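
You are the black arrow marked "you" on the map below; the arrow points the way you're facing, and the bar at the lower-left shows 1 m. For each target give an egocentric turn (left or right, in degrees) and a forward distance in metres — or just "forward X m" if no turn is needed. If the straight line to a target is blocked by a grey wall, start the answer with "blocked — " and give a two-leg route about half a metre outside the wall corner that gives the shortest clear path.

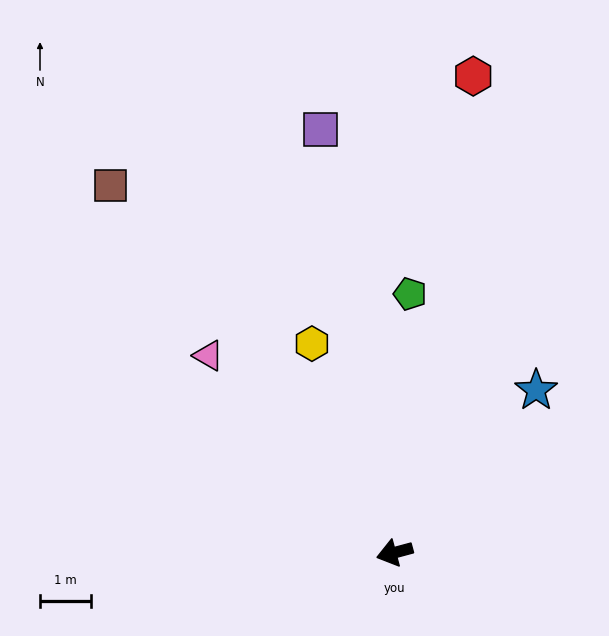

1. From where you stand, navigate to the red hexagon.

turn right 114°, forward 9.5 m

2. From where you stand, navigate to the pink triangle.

turn right 62°, forward 5.3 m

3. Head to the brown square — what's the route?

turn right 67°, forward 9.1 m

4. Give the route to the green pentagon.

turn right 108°, forward 5.1 m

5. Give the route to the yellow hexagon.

turn right 83°, forward 4.4 m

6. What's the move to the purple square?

turn right 95°, forward 8.4 m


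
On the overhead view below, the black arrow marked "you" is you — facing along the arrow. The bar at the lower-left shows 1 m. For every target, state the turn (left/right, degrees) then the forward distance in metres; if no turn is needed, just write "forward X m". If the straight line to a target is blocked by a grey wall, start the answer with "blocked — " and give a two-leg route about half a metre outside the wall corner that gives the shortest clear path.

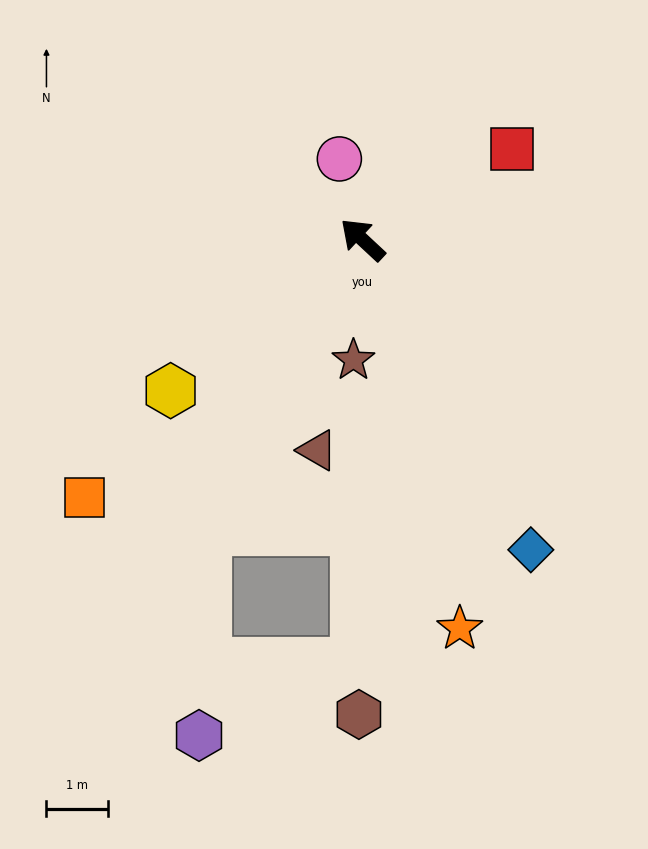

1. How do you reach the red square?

turn right 106°, forward 2.8 m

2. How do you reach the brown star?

turn left 129°, forward 1.9 m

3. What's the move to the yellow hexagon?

turn left 81°, forward 3.9 m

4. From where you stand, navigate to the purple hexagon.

blocked — turn left 104°, forward 5.3 m, then turn left 27°, forward 3.3 m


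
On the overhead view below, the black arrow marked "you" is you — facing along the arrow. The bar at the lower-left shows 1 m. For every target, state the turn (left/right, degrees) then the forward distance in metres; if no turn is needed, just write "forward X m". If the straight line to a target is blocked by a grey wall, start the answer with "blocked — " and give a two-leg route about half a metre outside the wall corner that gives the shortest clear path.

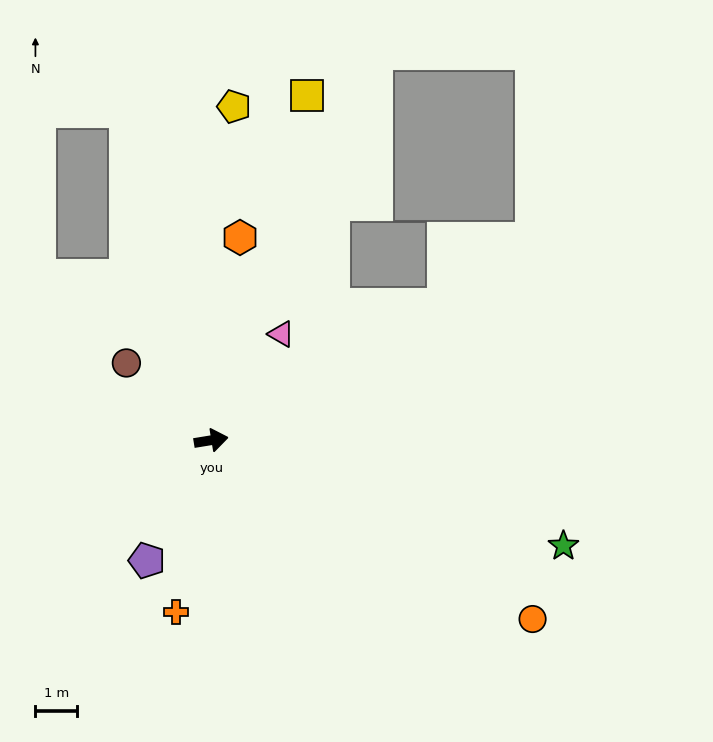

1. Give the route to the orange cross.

turn right 111°, forward 4.2 m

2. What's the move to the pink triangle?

turn left 47°, forward 3.1 m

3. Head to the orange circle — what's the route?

turn right 38°, forward 8.8 m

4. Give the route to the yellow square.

turn left 65°, forward 8.6 m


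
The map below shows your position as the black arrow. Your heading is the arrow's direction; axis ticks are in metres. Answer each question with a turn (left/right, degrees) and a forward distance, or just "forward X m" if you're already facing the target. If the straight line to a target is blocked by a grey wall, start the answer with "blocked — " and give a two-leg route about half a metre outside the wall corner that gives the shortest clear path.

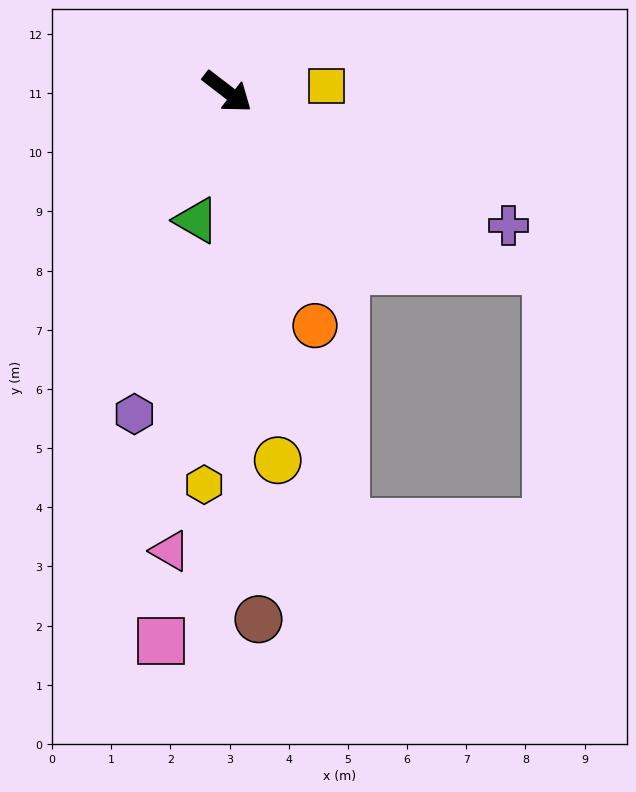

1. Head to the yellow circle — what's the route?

turn right 45°, forward 6.3 m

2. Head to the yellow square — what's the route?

turn left 41°, forward 1.7 m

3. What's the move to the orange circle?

turn right 32°, forward 4.2 m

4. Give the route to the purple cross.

turn left 12°, forward 5.3 m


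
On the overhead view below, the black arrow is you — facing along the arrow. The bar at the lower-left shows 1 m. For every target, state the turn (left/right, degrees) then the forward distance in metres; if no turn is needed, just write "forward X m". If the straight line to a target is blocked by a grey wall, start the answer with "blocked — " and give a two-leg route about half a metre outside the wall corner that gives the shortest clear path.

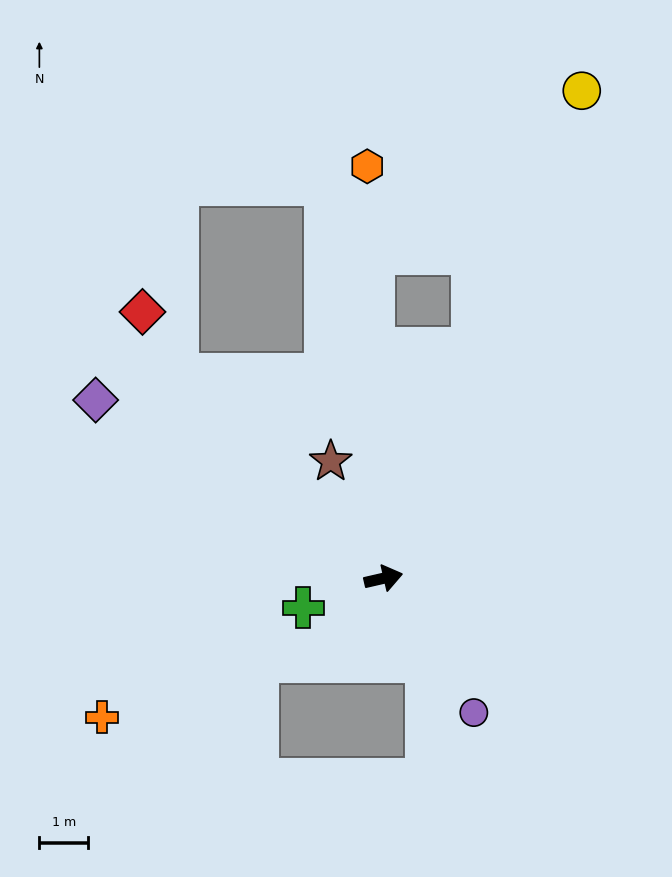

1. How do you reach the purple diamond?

turn left 135°, forward 6.9 m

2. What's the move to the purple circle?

turn right 69°, forward 3.3 m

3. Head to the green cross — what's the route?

turn right 173°, forward 1.7 m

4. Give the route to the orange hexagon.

turn left 79°, forward 8.4 m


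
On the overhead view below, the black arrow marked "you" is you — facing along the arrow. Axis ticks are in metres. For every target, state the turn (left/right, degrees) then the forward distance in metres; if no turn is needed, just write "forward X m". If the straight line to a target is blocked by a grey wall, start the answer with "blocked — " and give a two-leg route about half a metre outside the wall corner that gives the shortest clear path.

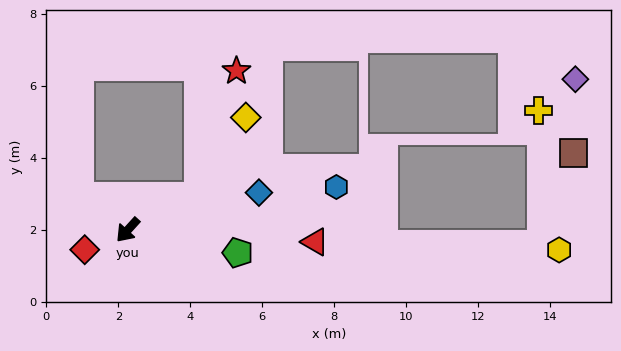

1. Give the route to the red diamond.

turn right 23°, forward 1.3 m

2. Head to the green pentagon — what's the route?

turn left 121°, forward 3.1 m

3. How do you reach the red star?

blocked — turn left 157°, forward 2.2 m, then turn left 49°, forward 3.7 m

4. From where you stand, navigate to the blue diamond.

turn left 148°, forward 3.8 m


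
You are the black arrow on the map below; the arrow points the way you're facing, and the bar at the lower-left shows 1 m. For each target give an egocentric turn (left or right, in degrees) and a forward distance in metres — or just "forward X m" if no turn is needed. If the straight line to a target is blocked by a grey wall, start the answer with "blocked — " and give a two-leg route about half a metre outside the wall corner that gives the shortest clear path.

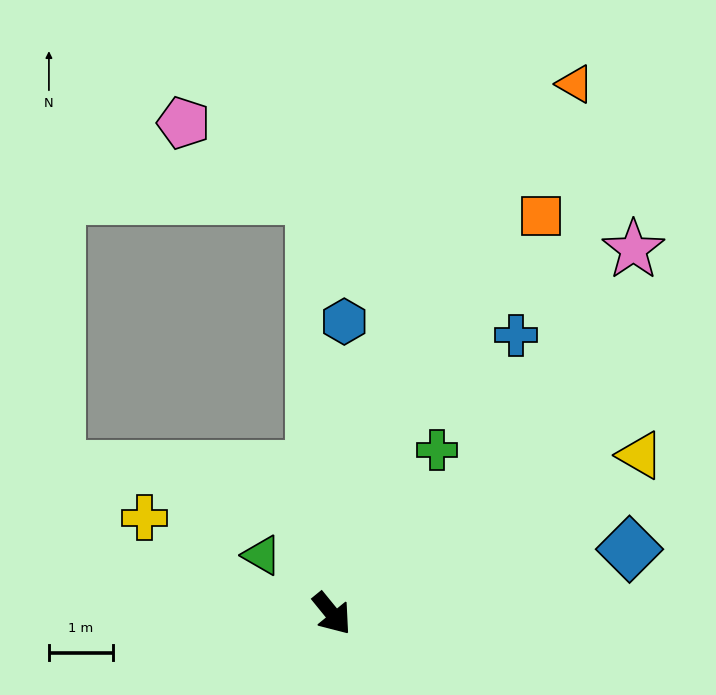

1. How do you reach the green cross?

turn left 108°, forward 3.0 m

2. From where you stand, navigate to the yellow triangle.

turn left 78°, forward 5.4 m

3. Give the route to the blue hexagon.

turn left 138°, forward 4.6 m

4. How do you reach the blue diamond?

turn left 63°, forward 4.7 m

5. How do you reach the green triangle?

turn right 169°, forward 1.4 m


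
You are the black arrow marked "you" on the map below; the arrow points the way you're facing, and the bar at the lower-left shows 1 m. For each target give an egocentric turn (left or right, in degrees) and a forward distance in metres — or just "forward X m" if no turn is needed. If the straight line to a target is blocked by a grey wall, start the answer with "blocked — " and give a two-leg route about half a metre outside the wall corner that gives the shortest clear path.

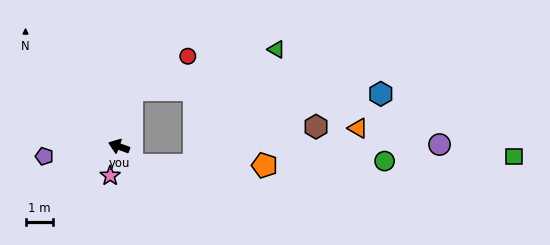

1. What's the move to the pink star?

turn left 93°, forward 1.1 m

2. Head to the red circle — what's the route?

blocked — turn right 82°, forward 2.2 m, then turn right 47°, forward 2.4 m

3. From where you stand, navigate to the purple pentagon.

turn left 28°, forward 2.8 m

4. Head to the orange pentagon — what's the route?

blocked — turn left 143°, forward 0.8 m, then turn left 57°, forward 4.9 m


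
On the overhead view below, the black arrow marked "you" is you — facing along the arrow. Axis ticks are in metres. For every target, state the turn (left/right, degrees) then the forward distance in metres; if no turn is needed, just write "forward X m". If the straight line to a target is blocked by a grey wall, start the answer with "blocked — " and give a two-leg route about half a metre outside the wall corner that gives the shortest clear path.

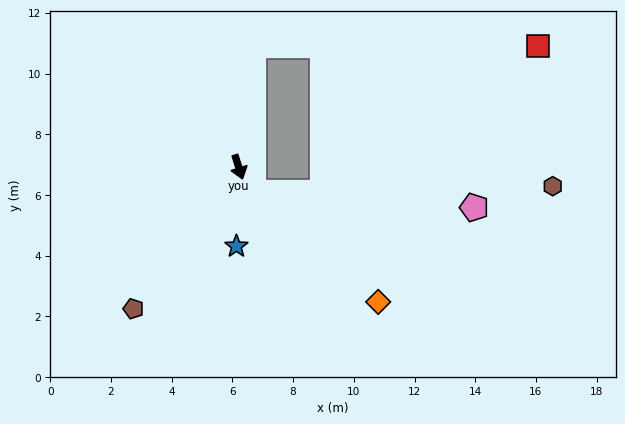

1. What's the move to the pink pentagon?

blocked — turn left 11°, forward 1.0 m, then turn left 58°, forward 7.3 m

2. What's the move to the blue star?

turn right 19°, forward 2.6 m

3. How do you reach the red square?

blocked — turn left 156°, forward 4.0 m, then turn right 84°, forward 9.4 m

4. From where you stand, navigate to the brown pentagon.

turn right 54°, forward 5.8 m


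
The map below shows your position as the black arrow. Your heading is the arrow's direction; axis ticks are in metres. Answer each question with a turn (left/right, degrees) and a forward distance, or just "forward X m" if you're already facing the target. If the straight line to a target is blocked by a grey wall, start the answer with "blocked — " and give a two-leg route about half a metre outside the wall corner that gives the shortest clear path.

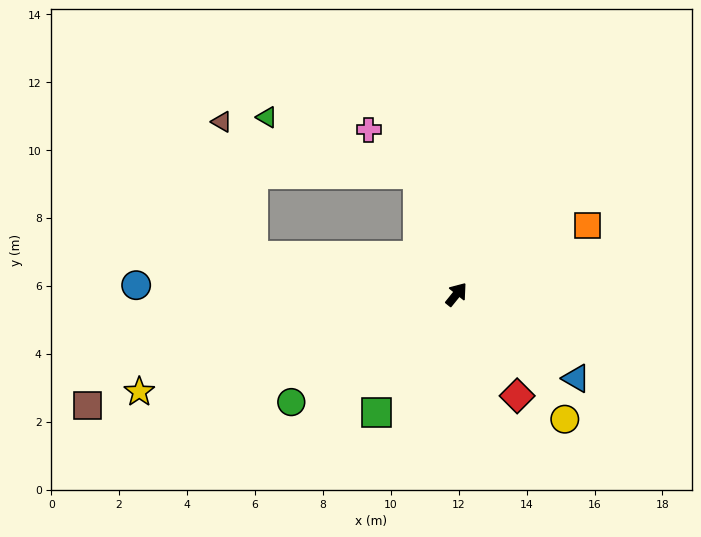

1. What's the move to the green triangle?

blocked — turn left 57°, forward 3.7 m, then turn left 51°, forward 4.7 m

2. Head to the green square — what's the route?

turn right 175°, forward 4.2 m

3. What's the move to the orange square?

turn right 23°, forward 4.4 m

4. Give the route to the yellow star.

turn left 146°, forward 9.8 m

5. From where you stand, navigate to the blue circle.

turn left 127°, forward 9.4 m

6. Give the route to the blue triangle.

turn right 86°, forward 4.3 m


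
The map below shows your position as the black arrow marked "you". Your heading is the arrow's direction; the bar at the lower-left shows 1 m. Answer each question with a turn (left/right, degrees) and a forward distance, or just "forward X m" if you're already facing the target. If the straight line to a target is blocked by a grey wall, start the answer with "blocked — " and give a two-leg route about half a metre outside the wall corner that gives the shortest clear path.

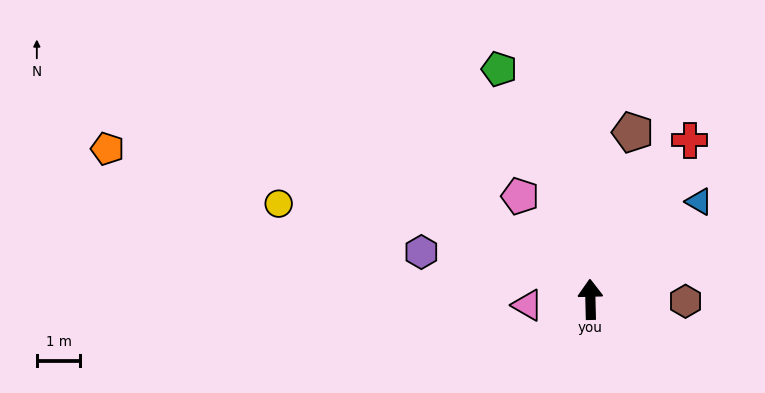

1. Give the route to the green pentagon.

turn left 20°, forward 5.7 m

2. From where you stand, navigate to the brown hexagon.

turn right 93°, forward 2.2 m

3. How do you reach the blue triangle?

turn right 49°, forward 3.4 m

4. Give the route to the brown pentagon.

turn right 16°, forward 4.0 m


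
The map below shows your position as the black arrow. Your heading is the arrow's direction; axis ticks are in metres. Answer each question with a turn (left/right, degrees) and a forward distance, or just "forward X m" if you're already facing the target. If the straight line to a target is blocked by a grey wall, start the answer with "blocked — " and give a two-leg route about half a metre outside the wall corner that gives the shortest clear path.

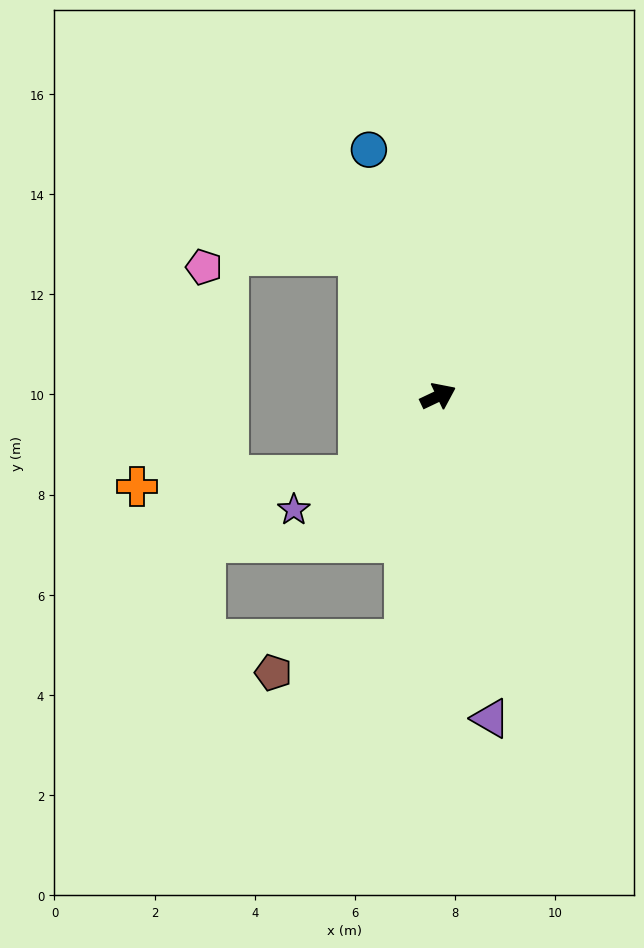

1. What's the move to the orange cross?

blocked — turn right 160°, forward 2.2 m, then turn right 43°, forward 4.5 m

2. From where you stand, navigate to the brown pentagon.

blocked — turn right 123°, forward 4.9 m, then turn right 69°, forward 2.7 m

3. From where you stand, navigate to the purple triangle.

turn right 106°, forward 6.5 m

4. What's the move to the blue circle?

turn left 80°, forward 5.1 m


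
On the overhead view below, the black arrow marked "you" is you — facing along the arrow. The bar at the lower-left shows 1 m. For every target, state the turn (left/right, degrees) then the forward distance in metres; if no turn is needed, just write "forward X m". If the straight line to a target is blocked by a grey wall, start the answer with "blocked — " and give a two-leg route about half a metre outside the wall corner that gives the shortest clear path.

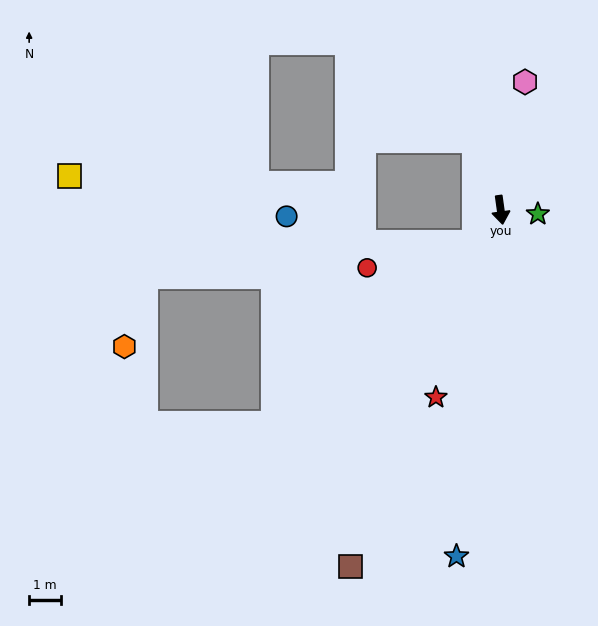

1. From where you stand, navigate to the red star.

turn right 27°, forward 6.2 m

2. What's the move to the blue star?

turn right 15°, forward 10.8 m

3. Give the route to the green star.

turn left 76°, forward 1.2 m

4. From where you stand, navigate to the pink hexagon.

turn left 161°, forward 4.0 m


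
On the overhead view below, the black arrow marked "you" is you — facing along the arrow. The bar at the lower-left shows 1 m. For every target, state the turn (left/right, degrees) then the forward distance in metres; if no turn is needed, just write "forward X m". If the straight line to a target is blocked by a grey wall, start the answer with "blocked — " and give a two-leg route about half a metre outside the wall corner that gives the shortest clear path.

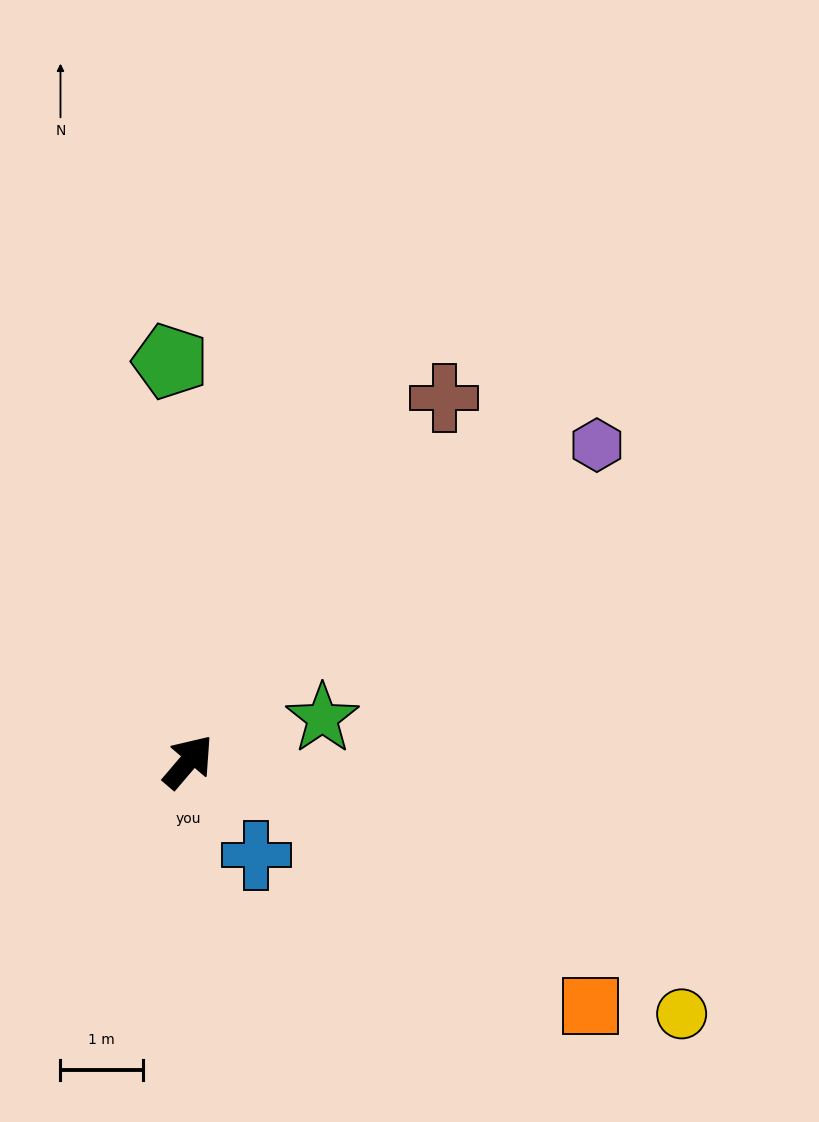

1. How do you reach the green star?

turn right 32°, forward 1.7 m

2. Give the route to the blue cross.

turn right 104°, forward 1.4 m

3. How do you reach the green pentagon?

turn left 43°, forward 4.9 m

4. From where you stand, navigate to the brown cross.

turn left 5°, forward 5.4 m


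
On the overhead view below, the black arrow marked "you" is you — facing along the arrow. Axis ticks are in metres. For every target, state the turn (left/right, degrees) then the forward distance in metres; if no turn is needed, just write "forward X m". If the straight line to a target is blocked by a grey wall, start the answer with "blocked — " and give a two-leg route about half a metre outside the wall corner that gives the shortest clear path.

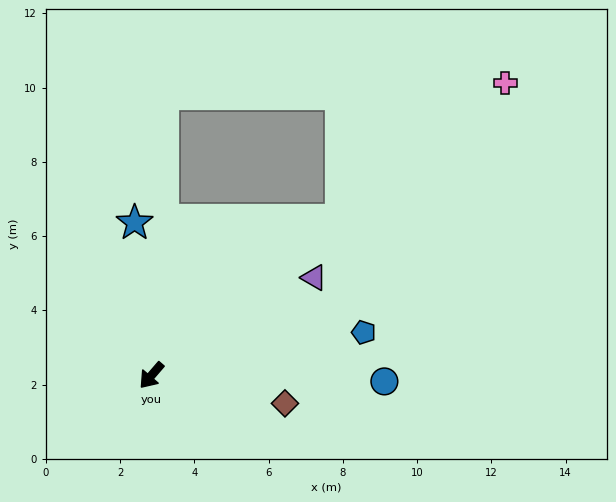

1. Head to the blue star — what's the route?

turn right 133°, forward 4.1 m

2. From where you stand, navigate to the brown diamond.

turn left 119°, forward 3.7 m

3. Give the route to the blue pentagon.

turn left 142°, forward 5.8 m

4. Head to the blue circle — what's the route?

turn left 129°, forward 6.3 m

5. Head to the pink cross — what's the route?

turn left 170°, forward 12.4 m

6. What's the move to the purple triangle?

turn left 162°, forward 5.1 m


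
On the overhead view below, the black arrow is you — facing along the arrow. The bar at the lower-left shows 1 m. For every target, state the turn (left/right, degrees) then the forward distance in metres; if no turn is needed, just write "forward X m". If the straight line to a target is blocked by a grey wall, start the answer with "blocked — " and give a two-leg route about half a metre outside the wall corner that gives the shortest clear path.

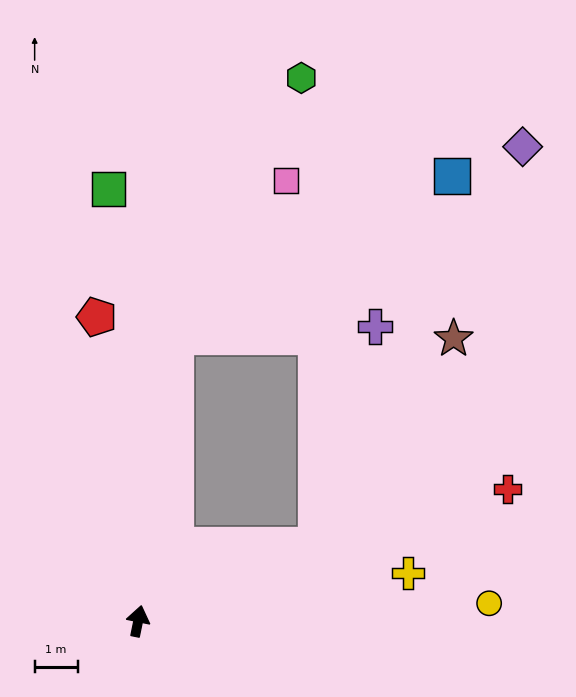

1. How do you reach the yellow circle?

turn right 76°, forward 8.2 m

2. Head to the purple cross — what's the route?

blocked — turn right 55°, forward 4.5 m, then turn left 52°, forward 5.3 m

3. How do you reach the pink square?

blocked — turn left 4°, forward 6.7 m, then turn right 28°, forward 4.5 m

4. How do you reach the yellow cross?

turn right 68°, forward 6.4 m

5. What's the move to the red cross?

turn right 59°, forward 9.1 m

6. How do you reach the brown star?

blocked — turn right 55°, forward 4.5 m, then turn left 33°, forward 5.8 m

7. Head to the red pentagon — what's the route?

turn left 19°, forward 7.2 m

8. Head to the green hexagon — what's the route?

blocked — turn left 4°, forward 6.7 m, then turn right 18°, forward 6.7 m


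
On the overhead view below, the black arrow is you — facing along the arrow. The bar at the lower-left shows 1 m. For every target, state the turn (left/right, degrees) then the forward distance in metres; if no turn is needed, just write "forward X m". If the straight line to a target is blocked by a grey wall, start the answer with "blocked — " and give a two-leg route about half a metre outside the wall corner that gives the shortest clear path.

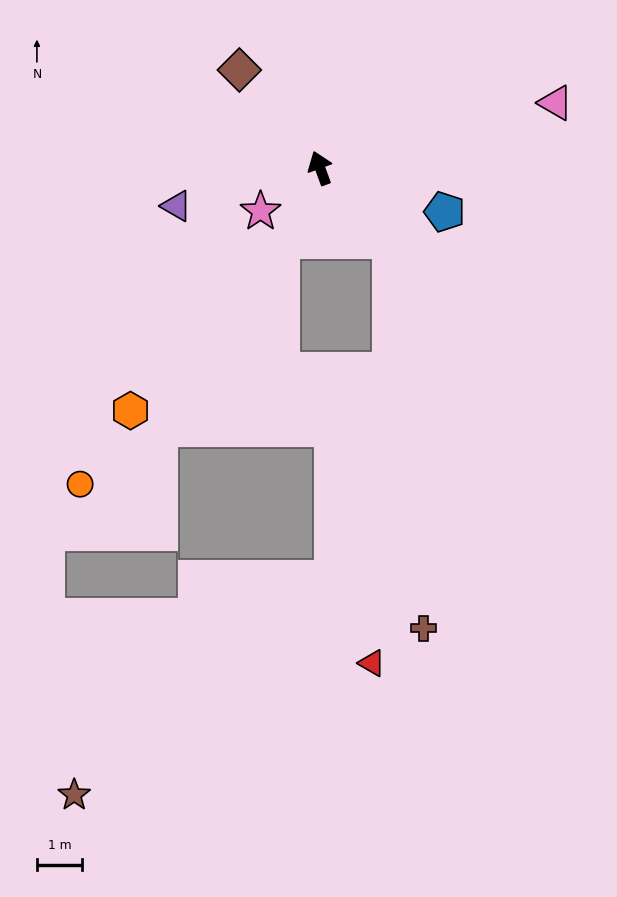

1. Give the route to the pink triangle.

turn right 95°, forward 5.4 m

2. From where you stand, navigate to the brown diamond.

turn left 19°, forward 2.8 m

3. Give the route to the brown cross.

blocked — turn right 155°, forward 2.2 m, then turn right 40°, forward 8.6 m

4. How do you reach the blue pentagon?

turn right 130°, forward 2.9 m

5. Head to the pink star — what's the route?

turn left 106°, forward 1.6 m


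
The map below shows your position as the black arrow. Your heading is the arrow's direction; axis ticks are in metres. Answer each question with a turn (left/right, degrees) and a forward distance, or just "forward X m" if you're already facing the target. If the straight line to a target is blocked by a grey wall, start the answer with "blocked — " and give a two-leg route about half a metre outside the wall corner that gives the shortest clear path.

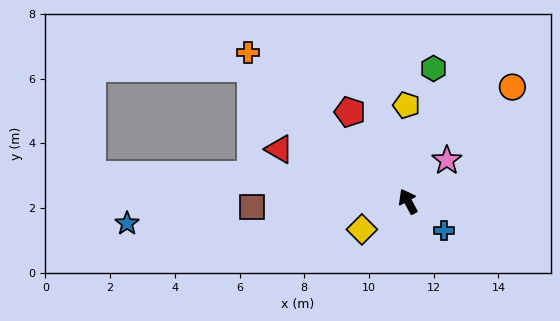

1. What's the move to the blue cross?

turn right 157°, forward 1.4 m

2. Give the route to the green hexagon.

turn right 39°, forward 4.2 m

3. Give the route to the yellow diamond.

turn left 93°, forward 1.7 m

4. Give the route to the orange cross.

turn left 19°, forward 6.8 m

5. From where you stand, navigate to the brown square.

turn left 64°, forward 4.8 m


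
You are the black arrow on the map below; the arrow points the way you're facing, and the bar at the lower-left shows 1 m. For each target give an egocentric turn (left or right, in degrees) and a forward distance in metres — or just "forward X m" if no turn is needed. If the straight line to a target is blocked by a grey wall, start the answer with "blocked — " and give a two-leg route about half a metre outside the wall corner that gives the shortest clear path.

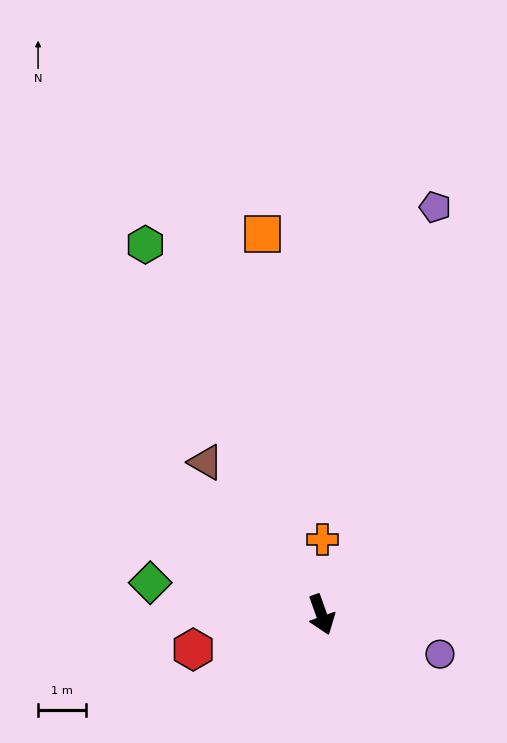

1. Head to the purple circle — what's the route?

turn left 52°, forward 2.6 m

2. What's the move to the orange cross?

turn left 160°, forward 1.6 m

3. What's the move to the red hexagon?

turn right 94°, forward 2.7 m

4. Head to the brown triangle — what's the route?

turn right 162°, forward 4.0 m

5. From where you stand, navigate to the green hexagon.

turn right 174°, forward 8.5 m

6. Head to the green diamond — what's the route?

turn right 120°, forward 3.6 m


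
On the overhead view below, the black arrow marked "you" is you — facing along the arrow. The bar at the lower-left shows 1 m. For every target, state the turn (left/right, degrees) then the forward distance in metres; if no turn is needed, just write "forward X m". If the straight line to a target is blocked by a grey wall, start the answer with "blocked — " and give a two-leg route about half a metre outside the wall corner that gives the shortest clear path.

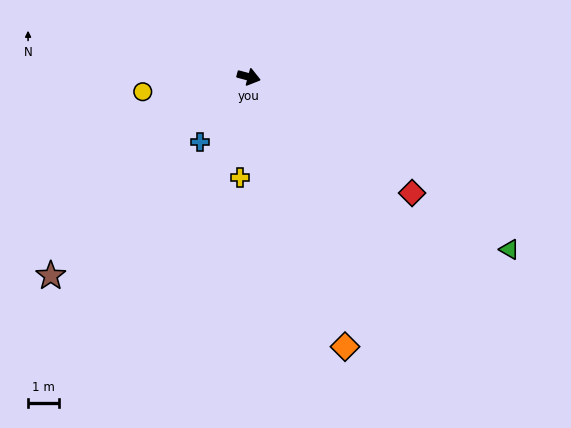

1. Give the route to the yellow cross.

turn right 80°, forward 3.3 m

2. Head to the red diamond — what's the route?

turn right 20°, forward 6.5 m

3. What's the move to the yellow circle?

turn right 157°, forward 3.5 m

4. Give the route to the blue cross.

turn right 112°, forward 2.6 m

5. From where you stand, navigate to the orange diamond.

turn right 55°, forward 9.3 m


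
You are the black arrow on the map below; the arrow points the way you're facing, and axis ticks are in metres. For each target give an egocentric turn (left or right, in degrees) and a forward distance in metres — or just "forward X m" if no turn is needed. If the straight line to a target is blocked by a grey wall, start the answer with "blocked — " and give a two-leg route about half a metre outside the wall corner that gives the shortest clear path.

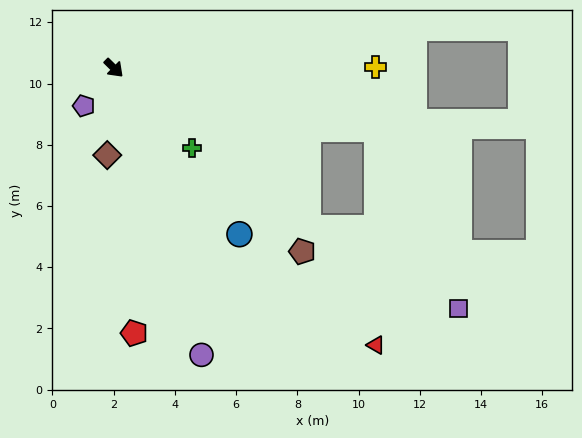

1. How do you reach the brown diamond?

turn right 50°, forward 2.9 m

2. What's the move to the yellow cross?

turn left 45°, forward 8.5 m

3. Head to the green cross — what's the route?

forward 3.7 m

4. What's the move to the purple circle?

turn right 28°, forward 9.8 m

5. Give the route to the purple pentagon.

turn right 84°, forward 1.6 m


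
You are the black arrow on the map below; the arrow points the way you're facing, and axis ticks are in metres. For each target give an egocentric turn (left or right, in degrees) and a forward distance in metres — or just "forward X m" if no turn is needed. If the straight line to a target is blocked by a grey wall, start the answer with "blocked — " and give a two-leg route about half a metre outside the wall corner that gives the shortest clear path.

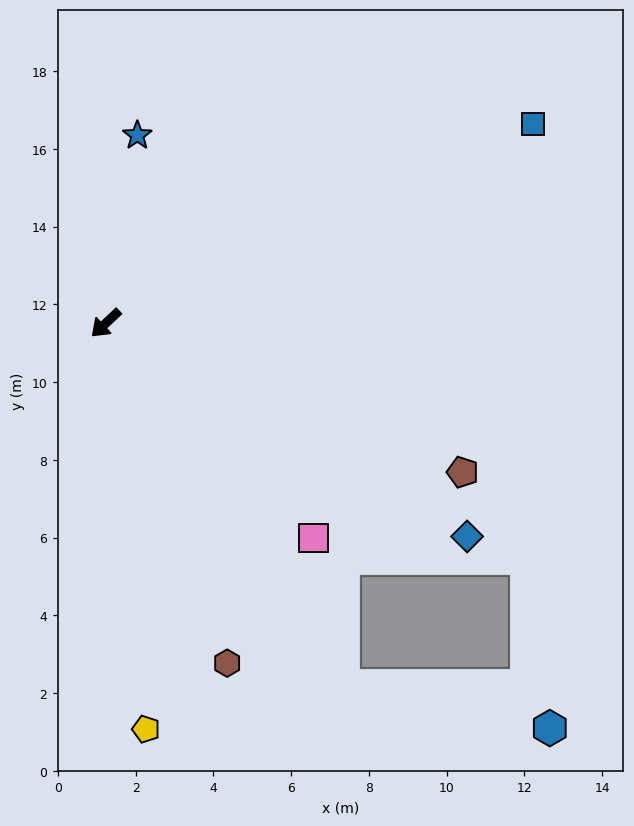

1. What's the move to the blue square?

turn left 162°, forward 12.1 m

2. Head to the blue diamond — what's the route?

turn left 106°, forward 10.8 m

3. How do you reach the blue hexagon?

blocked — turn left 80°, forward 11.1 m, then turn left 45°, forward 5.4 m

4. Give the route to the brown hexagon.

turn left 67°, forward 9.3 m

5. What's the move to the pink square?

turn left 91°, forward 7.7 m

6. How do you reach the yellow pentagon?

turn left 53°, forward 10.5 m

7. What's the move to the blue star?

turn right 143°, forward 4.9 m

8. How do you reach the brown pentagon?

turn left 114°, forward 10.0 m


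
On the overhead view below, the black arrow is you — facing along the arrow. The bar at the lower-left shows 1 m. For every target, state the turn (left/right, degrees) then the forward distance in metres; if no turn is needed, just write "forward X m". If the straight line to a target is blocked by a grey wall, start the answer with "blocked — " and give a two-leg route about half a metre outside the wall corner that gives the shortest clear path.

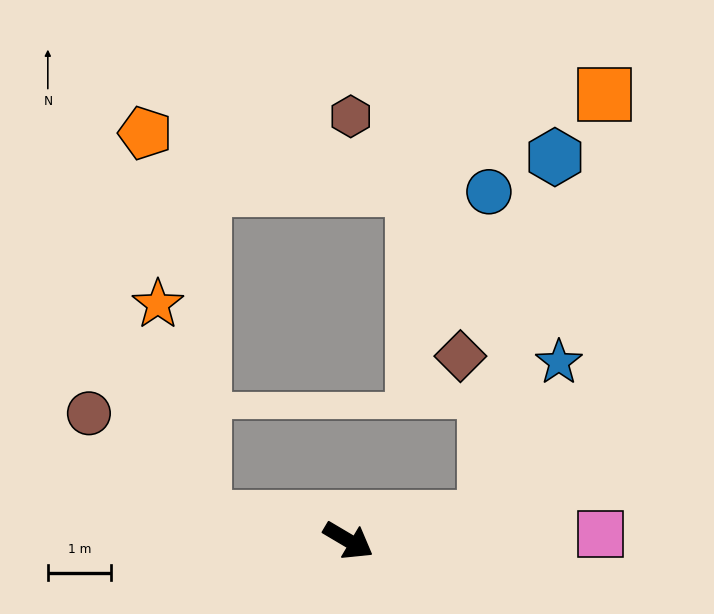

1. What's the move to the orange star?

blocked — turn right 159°, forward 2.3 m, then turn right 68°, forward 3.4 m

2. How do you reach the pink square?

turn left 32°, forward 4.0 m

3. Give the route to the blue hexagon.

blocked — turn left 40°, forward 2.2 m, then turn left 70°, forward 5.8 m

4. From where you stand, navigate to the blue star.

blocked — turn left 40°, forward 2.2 m, then turn left 55°, forward 2.7 m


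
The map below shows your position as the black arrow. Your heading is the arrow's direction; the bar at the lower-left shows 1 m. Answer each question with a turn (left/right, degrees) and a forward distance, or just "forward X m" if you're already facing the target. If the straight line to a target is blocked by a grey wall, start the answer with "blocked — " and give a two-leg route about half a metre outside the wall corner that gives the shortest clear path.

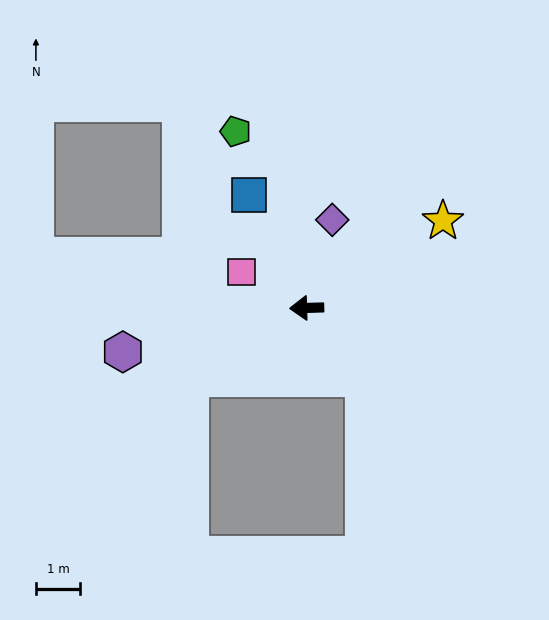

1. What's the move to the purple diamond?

turn right 108°, forward 2.1 m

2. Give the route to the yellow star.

turn right 149°, forward 3.7 m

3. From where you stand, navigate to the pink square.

turn right 30°, forward 1.7 m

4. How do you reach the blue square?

turn right 65°, forward 2.9 m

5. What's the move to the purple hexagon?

turn left 12°, forward 4.3 m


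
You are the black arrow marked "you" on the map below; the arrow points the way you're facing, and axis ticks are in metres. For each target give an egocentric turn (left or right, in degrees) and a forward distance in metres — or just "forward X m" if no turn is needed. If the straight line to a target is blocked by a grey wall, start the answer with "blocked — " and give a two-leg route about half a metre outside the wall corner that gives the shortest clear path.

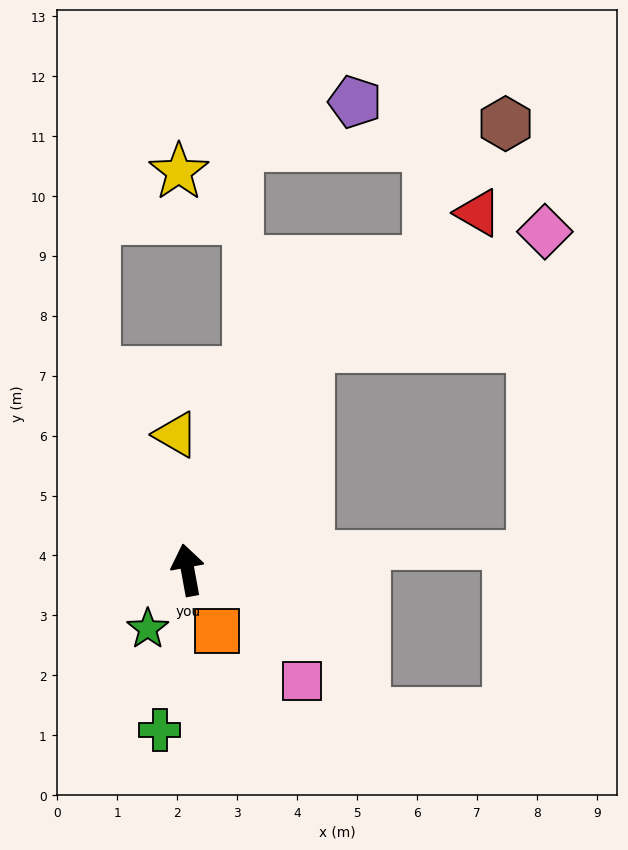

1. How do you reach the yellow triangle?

turn right 5°, forward 2.3 m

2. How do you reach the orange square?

turn right 165°, forward 1.1 m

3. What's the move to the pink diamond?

blocked — turn right 39°, forward 4.2 m, then turn right 35°, forward 4.4 m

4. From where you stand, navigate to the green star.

turn left 135°, forward 1.2 m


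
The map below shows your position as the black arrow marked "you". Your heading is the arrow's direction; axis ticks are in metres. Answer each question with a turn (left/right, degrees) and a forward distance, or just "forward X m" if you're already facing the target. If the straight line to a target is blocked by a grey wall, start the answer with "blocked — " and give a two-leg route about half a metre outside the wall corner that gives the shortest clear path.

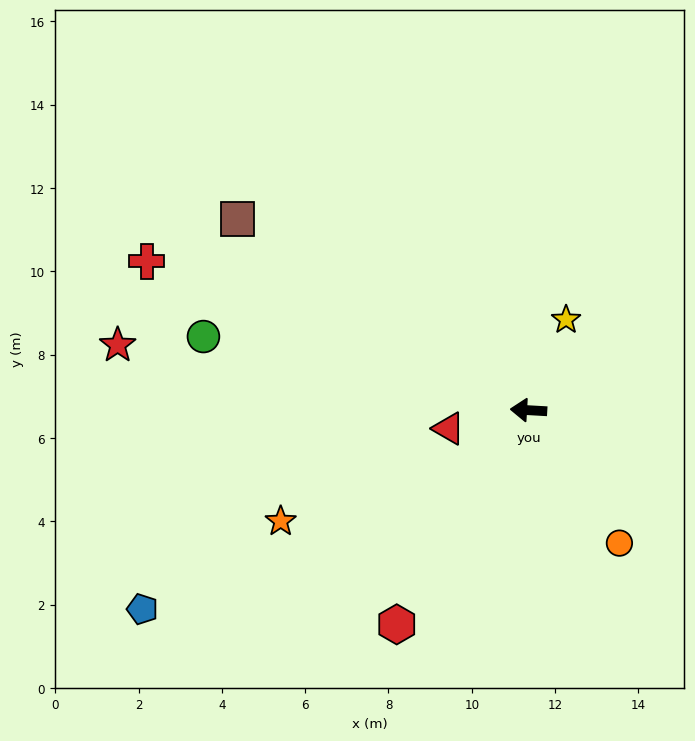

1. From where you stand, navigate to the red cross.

turn right 18°, forward 9.8 m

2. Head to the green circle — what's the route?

turn right 10°, forward 8.0 m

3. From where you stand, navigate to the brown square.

turn right 30°, forward 8.4 m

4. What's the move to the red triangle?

turn left 16°, forward 2.0 m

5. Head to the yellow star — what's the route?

turn right 109°, forward 2.4 m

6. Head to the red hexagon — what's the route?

turn left 62°, forward 6.0 m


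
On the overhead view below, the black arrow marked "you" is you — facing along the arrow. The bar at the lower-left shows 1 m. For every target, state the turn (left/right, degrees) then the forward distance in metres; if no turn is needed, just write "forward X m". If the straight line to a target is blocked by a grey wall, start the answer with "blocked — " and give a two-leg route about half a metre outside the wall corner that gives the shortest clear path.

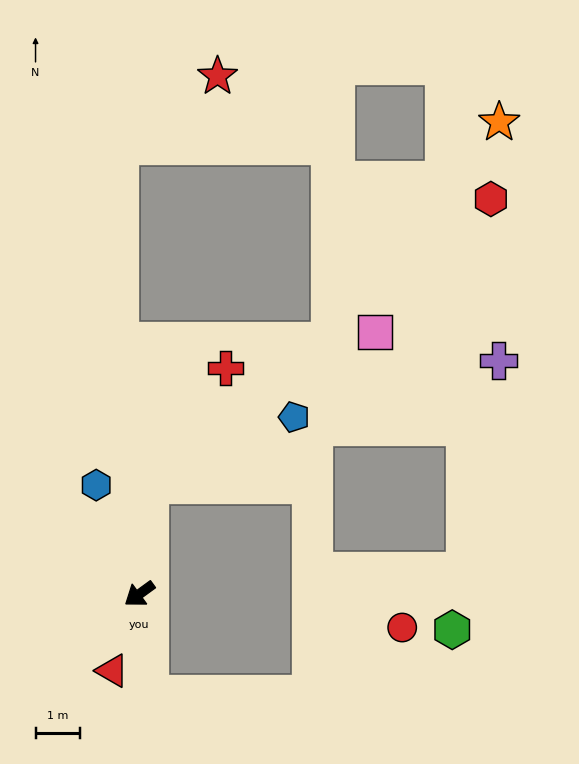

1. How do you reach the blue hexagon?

turn right 104°, forward 2.6 m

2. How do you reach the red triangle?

turn left 34°, forward 1.8 m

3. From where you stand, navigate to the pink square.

blocked — turn right 132°, forward 2.5 m, then turn right 50°, forward 6.1 m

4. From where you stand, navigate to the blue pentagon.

blocked — turn right 132°, forward 2.5 m, then turn right 59°, forward 3.6 m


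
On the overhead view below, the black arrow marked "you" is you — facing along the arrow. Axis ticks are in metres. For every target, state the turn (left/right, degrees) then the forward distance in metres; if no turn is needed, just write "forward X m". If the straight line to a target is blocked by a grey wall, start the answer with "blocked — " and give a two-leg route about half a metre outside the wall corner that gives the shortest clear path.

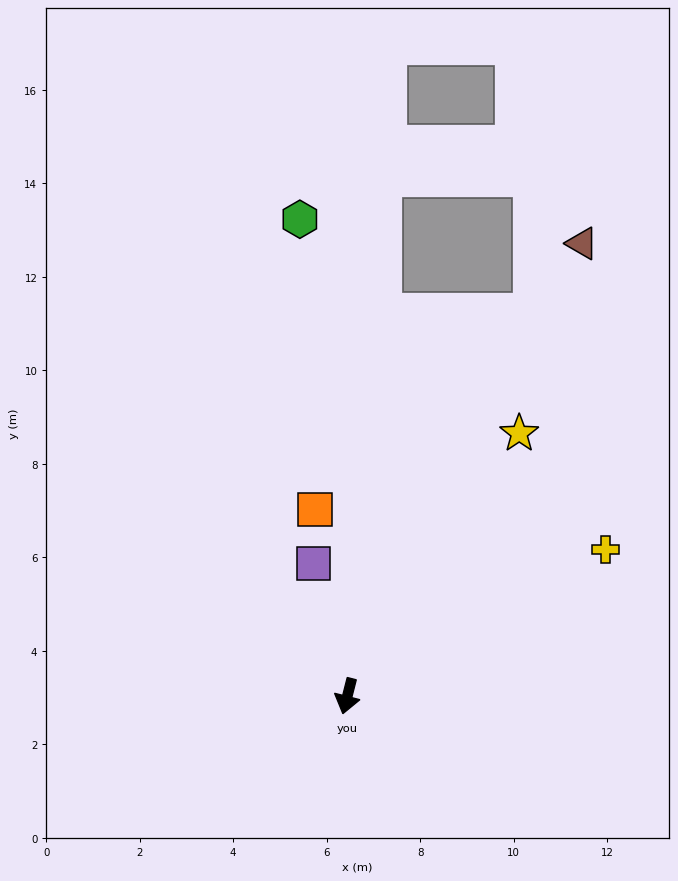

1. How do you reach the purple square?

turn right 152°, forward 2.9 m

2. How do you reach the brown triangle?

turn left 167°, forward 10.9 m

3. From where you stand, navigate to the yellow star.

turn left 161°, forward 6.7 m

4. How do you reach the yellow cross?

turn left 134°, forward 6.3 m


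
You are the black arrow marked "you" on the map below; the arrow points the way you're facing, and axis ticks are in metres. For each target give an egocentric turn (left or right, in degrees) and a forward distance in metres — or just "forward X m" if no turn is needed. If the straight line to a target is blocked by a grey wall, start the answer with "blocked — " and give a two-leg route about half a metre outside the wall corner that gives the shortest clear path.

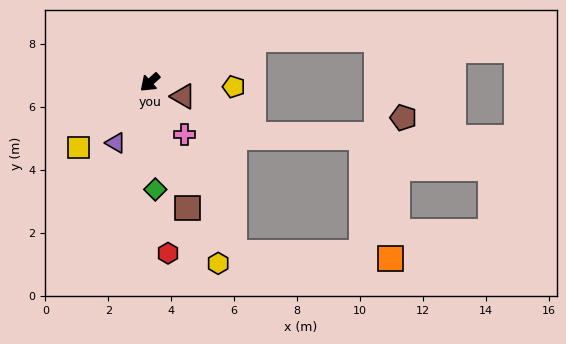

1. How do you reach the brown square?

turn left 65°, forward 4.2 m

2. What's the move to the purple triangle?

turn left 19°, forward 2.2 m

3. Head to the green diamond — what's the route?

turn left 51°, forward 3.4 m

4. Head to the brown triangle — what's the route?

turn left 115°, forward 1.1 m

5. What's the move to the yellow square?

forward 3.1 m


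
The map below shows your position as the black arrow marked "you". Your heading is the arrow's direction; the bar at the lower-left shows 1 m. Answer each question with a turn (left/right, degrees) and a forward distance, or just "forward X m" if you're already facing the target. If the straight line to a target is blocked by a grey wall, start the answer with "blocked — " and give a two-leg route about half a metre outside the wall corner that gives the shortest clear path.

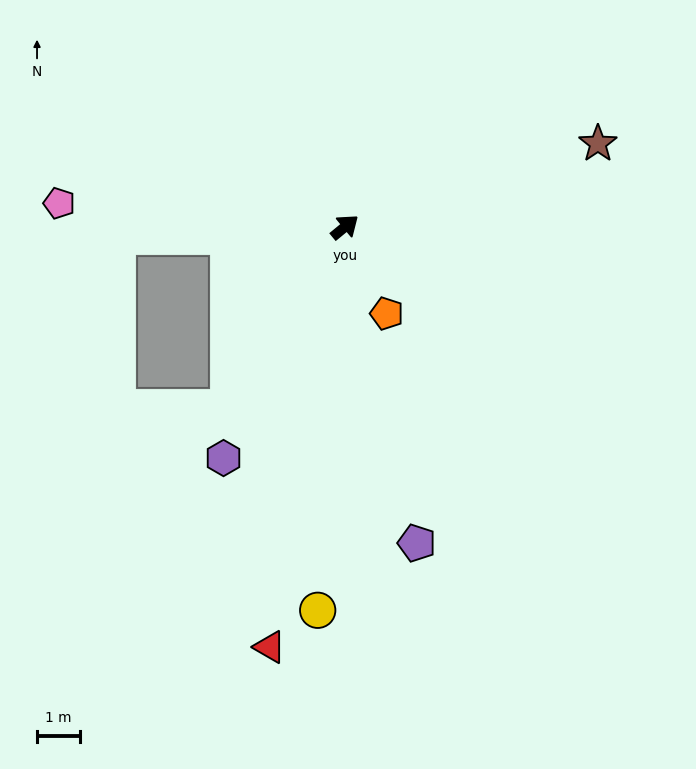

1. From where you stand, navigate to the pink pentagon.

turn left 136°, forward 6.6 m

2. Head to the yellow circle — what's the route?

turn right 133°, forward 8.9 m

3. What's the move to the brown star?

turn right 21°, forward 6.1 m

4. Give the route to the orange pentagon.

turn right 104°, forward 2.2 m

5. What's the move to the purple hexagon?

turn right 157°, forward 6.0 m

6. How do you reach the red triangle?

turn right 140°, forward 9.9 m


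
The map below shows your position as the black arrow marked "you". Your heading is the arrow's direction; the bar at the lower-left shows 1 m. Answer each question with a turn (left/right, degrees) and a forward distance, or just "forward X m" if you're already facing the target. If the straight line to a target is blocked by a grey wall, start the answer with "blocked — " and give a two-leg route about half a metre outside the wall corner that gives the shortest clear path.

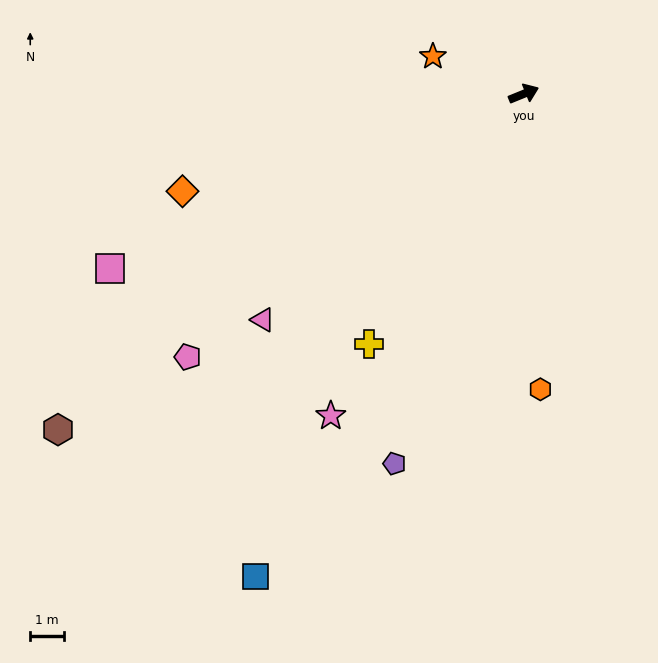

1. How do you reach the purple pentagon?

turn right 131°, forward 11.5 m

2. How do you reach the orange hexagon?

turn right 109°, forward 8.7 m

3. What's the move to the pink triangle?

turn right 161°, forward 10.1 m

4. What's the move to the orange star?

turn left 135°, forward 2.9 m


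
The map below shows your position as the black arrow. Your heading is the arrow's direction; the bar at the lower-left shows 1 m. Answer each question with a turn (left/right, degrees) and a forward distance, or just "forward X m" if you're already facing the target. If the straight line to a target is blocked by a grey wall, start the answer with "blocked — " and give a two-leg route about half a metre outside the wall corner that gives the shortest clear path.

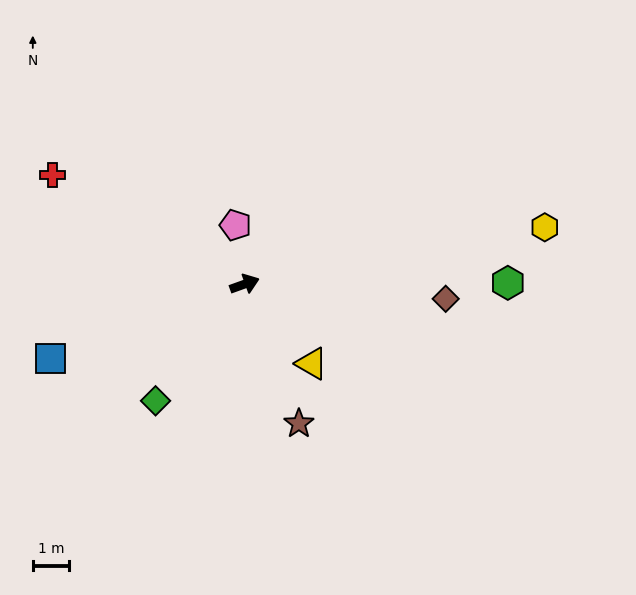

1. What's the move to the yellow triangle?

turn right 70°, forward 2.9 m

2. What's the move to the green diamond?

turn right 147°, forward 4.0 m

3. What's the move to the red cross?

turn left 131°, forward 6.1 m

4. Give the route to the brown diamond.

turn right 24°, forward 5.6 m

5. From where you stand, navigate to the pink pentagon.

turn left 79°, forward 1.6 m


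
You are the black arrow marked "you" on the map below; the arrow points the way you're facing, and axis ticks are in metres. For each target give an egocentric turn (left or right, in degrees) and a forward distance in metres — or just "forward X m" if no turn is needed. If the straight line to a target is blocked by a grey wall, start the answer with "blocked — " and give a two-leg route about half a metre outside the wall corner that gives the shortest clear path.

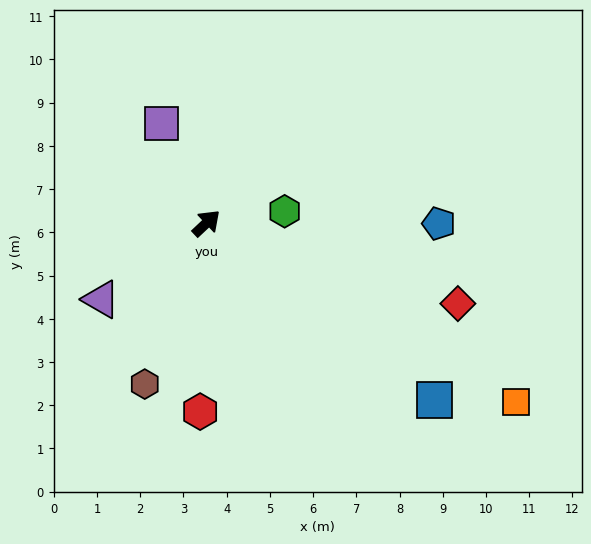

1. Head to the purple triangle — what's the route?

turn left 173°, forward 3.0 m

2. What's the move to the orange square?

turn right 73°, forward 8.3 m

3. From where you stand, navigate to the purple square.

turn left 71°, forward 2.5 m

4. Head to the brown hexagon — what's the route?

turn right 154°, forward 4.0 m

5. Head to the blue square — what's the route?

turn right 81°, forward 6.7 m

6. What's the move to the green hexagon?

turn right 35°, forward 1.8 m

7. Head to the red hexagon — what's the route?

turn right 135°, forward 4.4 m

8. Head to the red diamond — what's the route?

turn right 61°, forward 6.1 m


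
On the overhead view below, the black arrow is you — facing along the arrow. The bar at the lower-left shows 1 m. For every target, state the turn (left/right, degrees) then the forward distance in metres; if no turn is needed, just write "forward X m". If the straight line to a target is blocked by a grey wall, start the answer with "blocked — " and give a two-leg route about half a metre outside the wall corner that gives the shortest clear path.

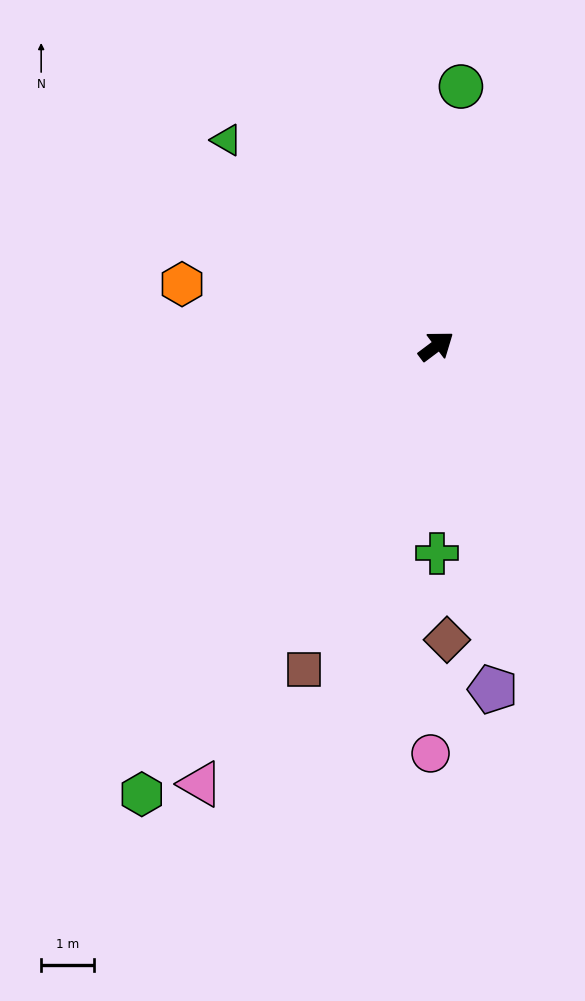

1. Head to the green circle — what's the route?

turn left 48°, forward 5.0 m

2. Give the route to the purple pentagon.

turn right 118°, forward 6.6 m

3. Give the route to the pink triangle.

turn right 155°, forward 9.5 m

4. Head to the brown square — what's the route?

turn right 149°, forward 6.6 m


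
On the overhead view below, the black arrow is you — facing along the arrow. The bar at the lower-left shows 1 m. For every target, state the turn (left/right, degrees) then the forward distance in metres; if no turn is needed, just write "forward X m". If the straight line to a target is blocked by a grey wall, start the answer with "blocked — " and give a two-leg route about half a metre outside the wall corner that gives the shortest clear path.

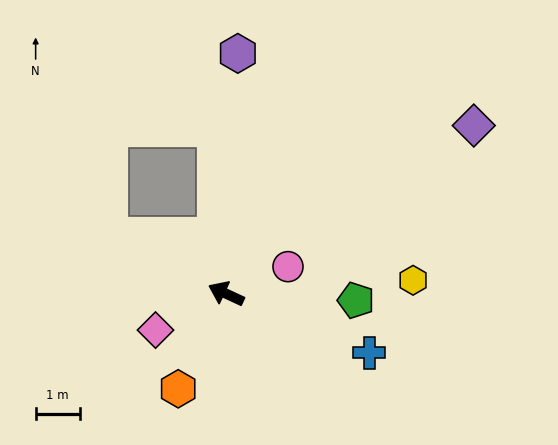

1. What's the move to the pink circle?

turn right 132°, forward 1.5 m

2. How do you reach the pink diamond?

turn left 52°, forward 1.8 m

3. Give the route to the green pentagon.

turn right 158°, forward 3.0 m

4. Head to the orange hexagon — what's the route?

turn left 88°, forward 2.4 m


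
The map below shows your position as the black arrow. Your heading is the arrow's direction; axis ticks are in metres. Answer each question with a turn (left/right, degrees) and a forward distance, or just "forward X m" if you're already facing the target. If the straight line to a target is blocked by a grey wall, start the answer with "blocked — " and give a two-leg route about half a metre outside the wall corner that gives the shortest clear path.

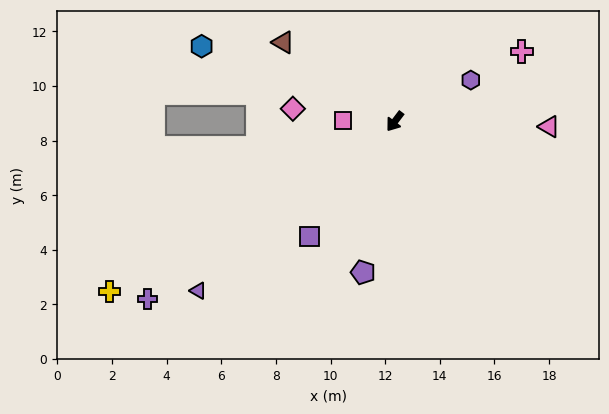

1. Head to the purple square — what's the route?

forward 5.3 m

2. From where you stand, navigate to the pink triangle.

turn left 125°, forward 5.7 m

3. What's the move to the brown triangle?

turn right 88°, forward 5.0 m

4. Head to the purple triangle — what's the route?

turn right 12°, forward 9.5 m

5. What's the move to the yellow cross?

turn right 22°, forward 12.2 m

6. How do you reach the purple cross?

turn right 17°, forward 11.2 m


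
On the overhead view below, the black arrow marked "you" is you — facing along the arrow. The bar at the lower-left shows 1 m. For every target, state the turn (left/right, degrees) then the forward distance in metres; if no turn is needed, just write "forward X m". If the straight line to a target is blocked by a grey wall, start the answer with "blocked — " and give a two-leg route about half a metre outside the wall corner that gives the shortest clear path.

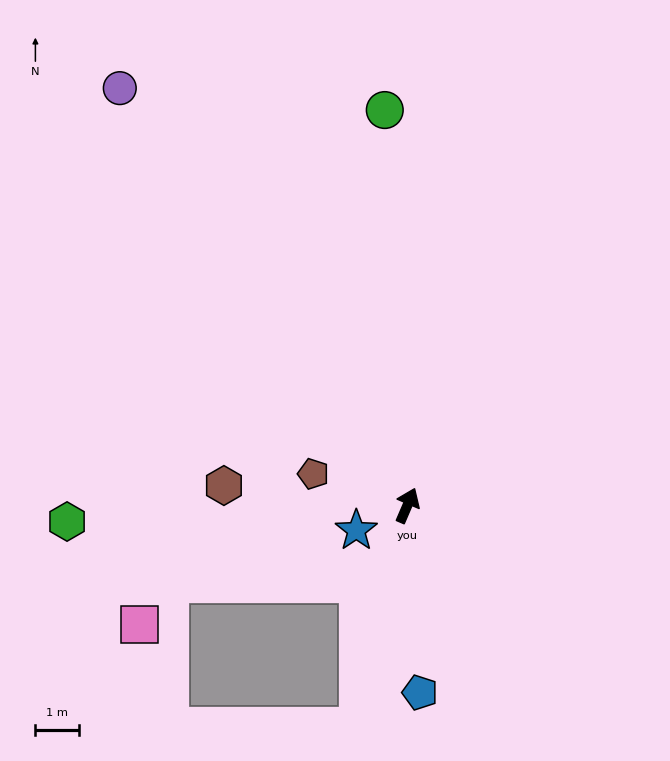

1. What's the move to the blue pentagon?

turn right 153°, forward 4.3 m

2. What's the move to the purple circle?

turn left 58°, forward 11.6 m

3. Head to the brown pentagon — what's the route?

turn left 95°, forward 2.3 m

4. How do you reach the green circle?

turn left 26°, forward 9.1 m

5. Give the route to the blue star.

turn left 139°, forward 1.3 m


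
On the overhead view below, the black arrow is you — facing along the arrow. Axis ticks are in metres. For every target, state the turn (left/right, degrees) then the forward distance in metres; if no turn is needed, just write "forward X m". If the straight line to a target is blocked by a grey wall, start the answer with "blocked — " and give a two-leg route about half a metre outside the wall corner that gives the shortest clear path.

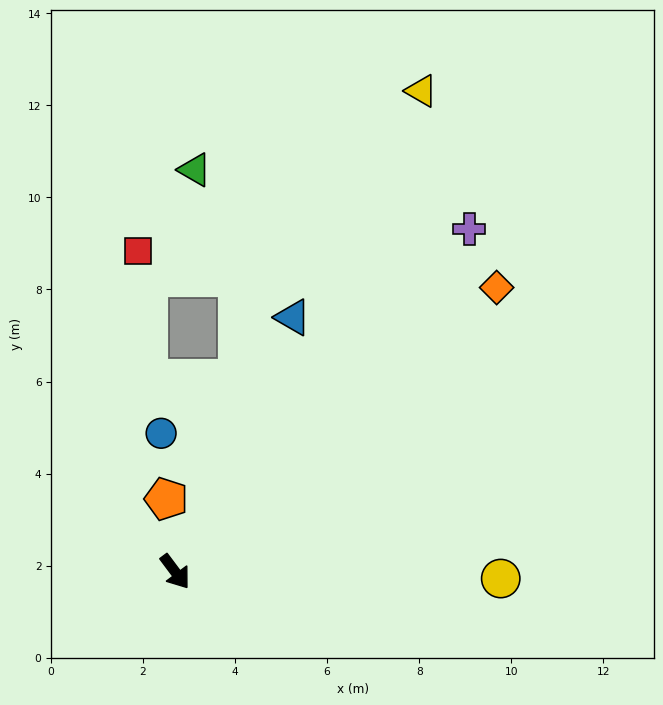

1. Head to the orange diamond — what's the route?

turn left 95°, forward 9.3 m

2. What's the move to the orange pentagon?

turn left 150°, forward 1.6 m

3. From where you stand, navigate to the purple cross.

turn left 103°, forward 9.8 m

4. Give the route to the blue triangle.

turn left 118°, forward 6.1 m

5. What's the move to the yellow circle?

turn left 52°, forward 7.1 m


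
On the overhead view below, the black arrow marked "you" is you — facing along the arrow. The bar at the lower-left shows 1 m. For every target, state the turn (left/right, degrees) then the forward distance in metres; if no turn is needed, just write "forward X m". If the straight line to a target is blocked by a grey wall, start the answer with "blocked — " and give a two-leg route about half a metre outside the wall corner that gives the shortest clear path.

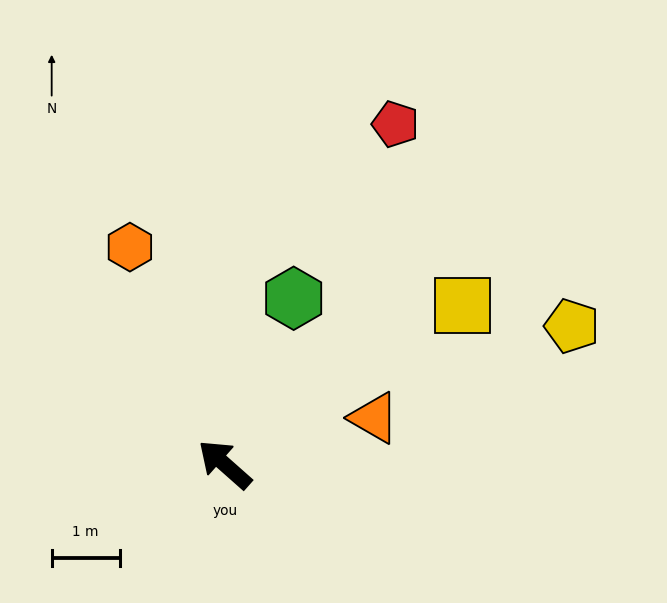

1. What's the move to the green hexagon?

turn right 71°, forward 2.6 m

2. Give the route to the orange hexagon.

turn right 25°, forward 3.5 m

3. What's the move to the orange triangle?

turn right 121°, forward 2.3 m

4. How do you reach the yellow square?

turn right 105°, forward 4.2 m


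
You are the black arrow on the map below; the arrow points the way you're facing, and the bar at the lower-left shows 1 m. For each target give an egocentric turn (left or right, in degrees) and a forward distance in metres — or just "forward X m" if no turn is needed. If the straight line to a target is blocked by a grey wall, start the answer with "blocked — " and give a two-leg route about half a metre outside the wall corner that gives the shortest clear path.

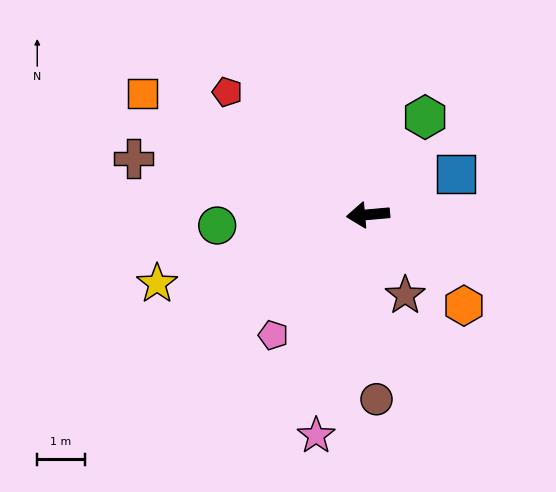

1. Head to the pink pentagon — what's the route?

turn left 47°, forward 3.2 m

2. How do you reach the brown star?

turn left 110°, forward 1.9 m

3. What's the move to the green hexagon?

turn right 125°, forward 2.4 m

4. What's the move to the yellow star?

turn left 13°, forward 4.7 m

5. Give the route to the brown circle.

turn left 88°, forward 3.9 m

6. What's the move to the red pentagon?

turn right 46°, forward 3.9 m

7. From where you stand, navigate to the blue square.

turn right 160°, forward 2.0 m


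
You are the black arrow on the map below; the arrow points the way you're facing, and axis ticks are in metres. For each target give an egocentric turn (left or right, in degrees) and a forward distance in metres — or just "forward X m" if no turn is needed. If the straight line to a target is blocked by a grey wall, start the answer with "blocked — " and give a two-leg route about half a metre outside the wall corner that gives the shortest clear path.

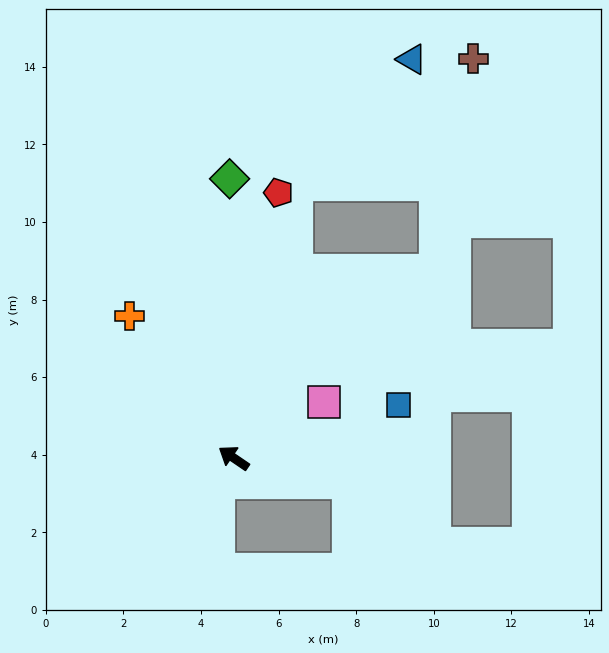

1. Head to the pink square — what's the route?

turn right 114°, forward 2.7 m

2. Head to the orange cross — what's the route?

turn right 20°, forward 4.5 m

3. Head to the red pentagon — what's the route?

turn right 65°, forward 6.9 m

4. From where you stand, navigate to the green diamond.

turn right 55°, forward 7.2 m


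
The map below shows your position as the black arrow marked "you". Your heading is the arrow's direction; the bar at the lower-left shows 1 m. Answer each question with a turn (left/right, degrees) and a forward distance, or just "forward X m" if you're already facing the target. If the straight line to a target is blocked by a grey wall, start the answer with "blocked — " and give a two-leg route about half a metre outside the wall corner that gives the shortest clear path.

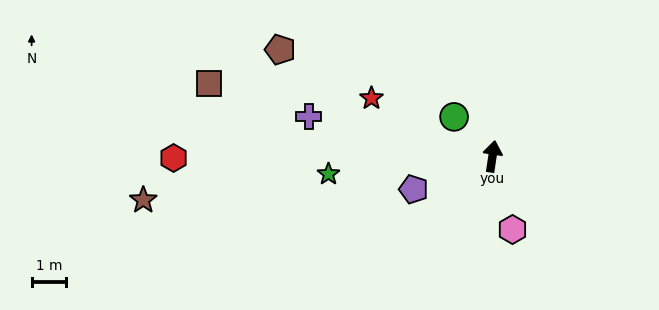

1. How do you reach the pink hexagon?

turn right 156°, forward 2.2 m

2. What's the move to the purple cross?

turn left 86°, forward 5.4 m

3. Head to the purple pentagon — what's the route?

turn left 121°, forward 2.5 m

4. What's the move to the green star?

turn left 105°, forward 4.8 m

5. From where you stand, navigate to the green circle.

turn left 53°, forward 1.6 m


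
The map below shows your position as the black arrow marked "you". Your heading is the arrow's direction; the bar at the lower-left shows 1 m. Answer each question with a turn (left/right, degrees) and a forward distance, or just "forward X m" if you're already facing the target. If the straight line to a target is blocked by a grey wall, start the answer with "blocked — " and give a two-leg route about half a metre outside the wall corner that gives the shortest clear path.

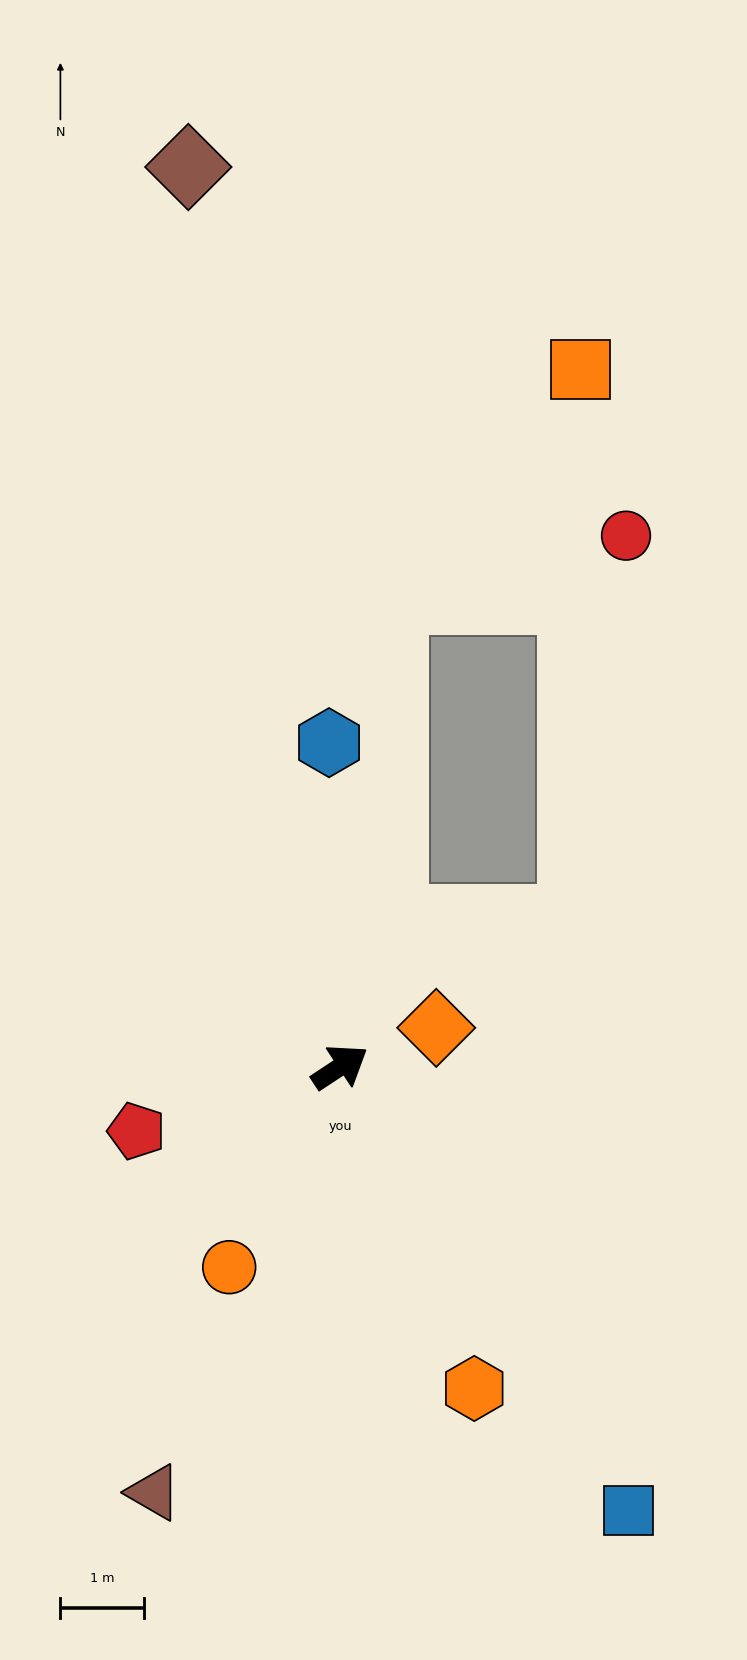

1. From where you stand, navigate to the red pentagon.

turn left 164°, forward 2.6 m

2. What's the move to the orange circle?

turn right 152°, forward 2.7 m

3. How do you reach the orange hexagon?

turn right 101°, forward 4.2 m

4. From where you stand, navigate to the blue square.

turn right 90°, forward 6.3 m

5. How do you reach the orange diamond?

turn right 11°, forward 1.2 m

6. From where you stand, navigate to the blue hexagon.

turn left 59°, forward 3.9 m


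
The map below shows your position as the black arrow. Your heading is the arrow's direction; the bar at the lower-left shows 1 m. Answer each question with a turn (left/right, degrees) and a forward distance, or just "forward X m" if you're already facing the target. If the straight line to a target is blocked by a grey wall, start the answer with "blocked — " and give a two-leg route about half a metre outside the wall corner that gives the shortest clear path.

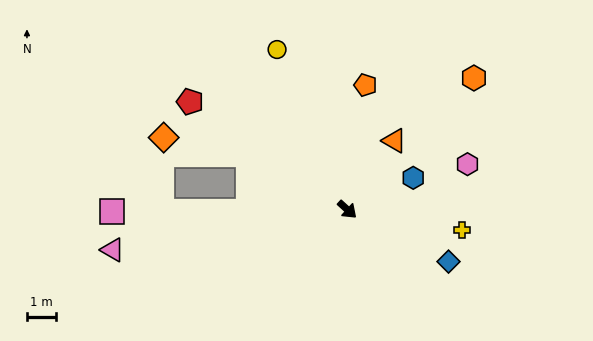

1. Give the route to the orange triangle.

turn left 98°, forward 2.8 m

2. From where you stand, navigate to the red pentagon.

turn right 172°, forward 6.5 m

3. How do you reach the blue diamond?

turn left 15°, forward 3.9 m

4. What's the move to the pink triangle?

turn right 128°, forward 8.1 m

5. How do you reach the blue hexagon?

turn left 68°, forward 2.5 m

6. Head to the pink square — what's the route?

turn right 137°, forward 8.0 m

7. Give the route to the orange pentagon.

turn left 124°, forward 4.3 m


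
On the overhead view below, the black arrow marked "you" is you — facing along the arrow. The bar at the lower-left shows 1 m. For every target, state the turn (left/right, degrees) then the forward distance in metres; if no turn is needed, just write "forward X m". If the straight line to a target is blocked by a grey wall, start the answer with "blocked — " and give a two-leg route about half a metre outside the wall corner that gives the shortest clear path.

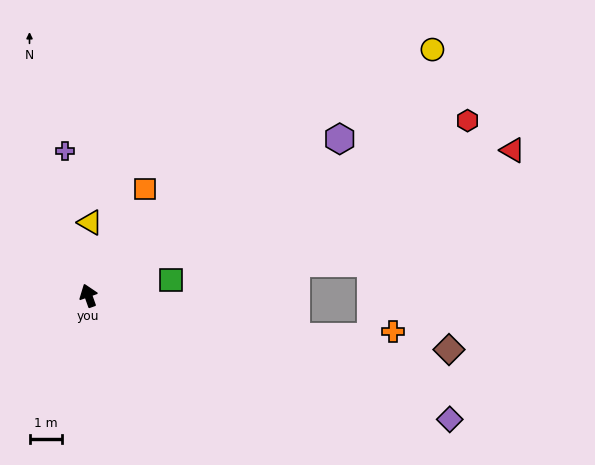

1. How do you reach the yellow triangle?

turn right 21°, forward 2.2 m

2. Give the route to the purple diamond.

turn right 129°, forward 11.6 m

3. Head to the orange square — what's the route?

turn right 48°, forward 3.7 m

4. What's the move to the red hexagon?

turn right 85°, forward 12.7 m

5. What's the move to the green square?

turn right 99°, forward 2.6 m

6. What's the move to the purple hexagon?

turn right 78°, forward 9.0 m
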